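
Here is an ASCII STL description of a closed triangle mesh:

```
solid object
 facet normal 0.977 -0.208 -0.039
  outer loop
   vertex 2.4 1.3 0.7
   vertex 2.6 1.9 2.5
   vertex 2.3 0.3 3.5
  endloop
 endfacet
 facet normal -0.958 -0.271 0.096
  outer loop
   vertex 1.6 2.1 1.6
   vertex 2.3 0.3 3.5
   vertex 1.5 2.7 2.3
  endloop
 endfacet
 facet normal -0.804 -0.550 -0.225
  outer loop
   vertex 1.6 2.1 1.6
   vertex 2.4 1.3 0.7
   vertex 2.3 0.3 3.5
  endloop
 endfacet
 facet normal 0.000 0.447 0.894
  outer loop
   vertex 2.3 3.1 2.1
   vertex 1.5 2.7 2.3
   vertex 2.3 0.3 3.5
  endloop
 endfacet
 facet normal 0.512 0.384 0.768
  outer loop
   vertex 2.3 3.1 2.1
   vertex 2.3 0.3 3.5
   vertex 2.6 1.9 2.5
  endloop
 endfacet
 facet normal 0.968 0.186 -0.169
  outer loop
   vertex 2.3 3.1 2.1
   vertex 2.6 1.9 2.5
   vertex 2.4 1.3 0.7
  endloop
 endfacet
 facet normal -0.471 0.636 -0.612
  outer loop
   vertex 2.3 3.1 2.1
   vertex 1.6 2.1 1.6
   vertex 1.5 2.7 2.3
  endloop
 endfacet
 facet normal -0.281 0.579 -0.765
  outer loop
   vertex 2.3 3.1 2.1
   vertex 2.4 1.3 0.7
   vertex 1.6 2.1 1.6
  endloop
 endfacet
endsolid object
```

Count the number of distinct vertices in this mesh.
6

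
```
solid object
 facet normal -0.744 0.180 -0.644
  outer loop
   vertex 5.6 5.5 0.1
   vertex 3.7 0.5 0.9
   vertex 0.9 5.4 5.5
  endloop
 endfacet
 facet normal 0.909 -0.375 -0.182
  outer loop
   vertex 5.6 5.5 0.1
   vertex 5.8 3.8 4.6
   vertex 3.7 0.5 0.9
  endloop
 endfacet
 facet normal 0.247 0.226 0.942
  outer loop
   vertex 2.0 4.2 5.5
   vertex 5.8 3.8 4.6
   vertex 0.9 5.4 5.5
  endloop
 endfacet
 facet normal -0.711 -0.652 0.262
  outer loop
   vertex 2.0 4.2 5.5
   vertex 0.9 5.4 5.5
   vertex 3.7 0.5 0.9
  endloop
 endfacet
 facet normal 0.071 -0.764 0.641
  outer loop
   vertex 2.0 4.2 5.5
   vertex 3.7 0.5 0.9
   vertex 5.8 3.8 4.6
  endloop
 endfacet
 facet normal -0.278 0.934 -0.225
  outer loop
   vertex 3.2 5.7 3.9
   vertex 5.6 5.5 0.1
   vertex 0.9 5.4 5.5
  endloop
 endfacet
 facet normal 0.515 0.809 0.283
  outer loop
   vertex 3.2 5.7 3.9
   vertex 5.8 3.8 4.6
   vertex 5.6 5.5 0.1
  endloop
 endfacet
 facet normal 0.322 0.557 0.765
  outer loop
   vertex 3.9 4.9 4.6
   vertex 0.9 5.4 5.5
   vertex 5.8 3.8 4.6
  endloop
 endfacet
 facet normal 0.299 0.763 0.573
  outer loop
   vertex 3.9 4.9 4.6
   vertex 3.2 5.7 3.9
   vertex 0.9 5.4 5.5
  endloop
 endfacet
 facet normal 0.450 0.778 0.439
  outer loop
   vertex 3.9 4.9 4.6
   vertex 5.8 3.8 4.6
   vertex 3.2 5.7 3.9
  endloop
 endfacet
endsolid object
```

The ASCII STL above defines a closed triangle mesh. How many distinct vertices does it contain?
7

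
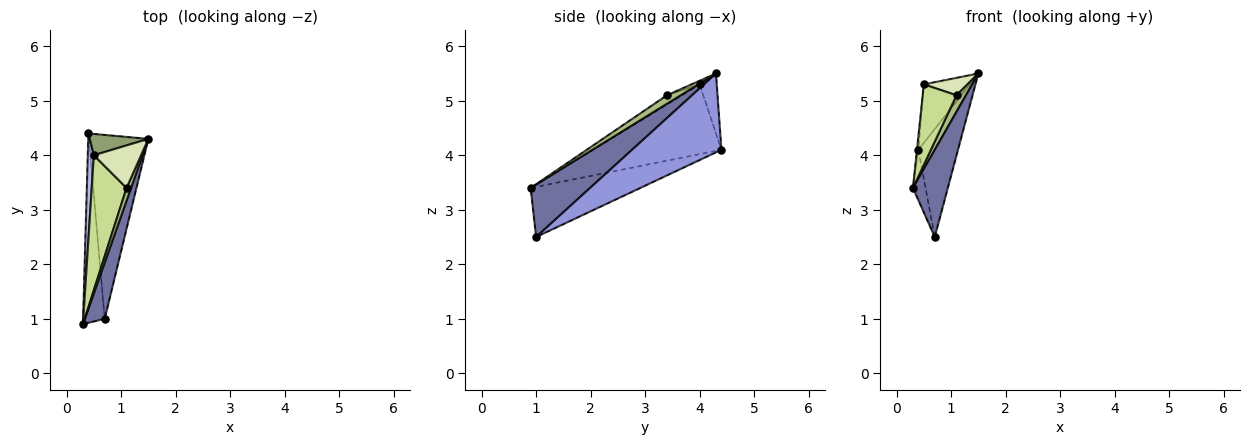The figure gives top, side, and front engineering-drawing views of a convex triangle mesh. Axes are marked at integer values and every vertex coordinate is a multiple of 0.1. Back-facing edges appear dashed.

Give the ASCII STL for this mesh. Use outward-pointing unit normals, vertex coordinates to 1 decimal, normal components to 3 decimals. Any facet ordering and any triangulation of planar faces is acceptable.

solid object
 facet normal 0.820 -0.481 0.311
  outer loop
   vertex 0.7 1.0 2.5
   vertex 1.5 4.3 5.5
   vertex 0.3 0.9 3.4
  endloop
 endfacet
 facet normal -0.913 0.105 -0.394
  outer loop
   vertex 0.7 1.0 2.5
   vertex 0.3 0.9 3.4
   vertex 0.4 4.4 4.1
  endloop
 endfacet
 facet normal 0.753 0.334 -0.568
  outer loop
   vertex 0.7 1.0 2.5
   vertex 0.4 4.4 4.1
   vertex 1.5 4.3 5.5
  endloop
 endfacet
 facet normal -0.996 0.011 0.087
  outer loop
   vertex 0.5 4.0 5.3
   vertex 0.4 4.4 4.1
   vertex 0.3 0.9 3.4
  endloop
 endfacet
 facet normal -0.331 0.887 0.323
  outer loop
   vertex 0.5 4.0 5.3
   vertex 1.5 4.3 5.5
   vertex 0.4 4.4 4.1
  endloop
 endfacet
 facet normal 0.758 -0.515 0.400
  outer loop
   vertex 1.1 3.4 5.1
   vertex 0.3 0.9 3.4
   vertex 1.5 4.3 5.5
  endloop
 endfacet
 facet normal -0.220 -0.499 0.838
  outer loop
   vertex 1.1 3.4 5.1
   vertex 0.5 4.0 5.3
   vertex 0.3 0.9 3.4
  endloop
 endfacet
 facet normal -0.071 -0.379 0.923
  outer loop
   vertex 1.1 3.4 5.1
   vertex 1.5 4.3 5.5
   vertex 0.5 4.0 5.3
  endloop
 endfacet
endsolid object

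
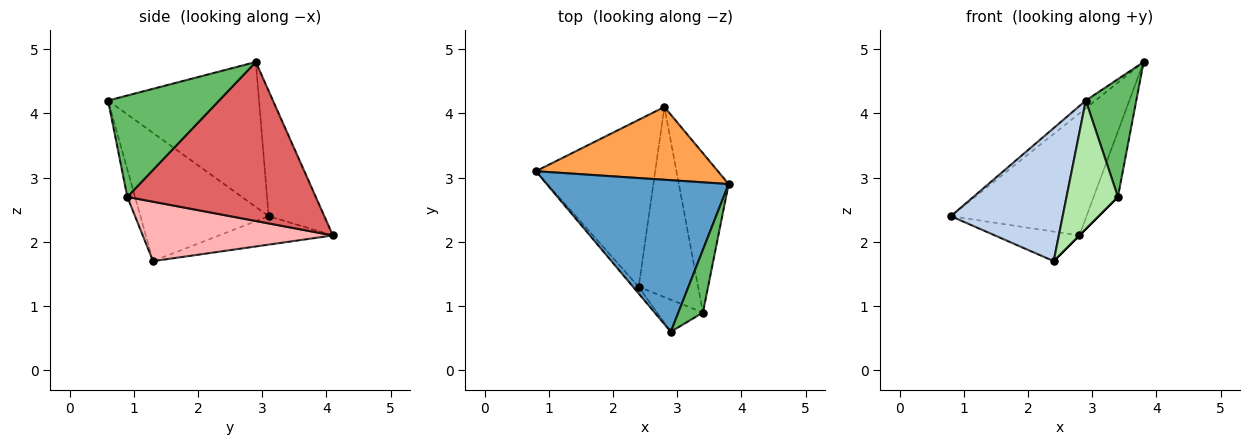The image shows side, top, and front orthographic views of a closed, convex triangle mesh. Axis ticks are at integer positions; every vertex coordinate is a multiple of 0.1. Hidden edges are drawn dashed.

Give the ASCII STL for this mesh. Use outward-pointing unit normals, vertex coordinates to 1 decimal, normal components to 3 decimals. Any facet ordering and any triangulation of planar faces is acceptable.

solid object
 facet normal -0.623 0.040 0.782
  outer loop
   vertex 2.9 0.6 4.2
   vertex 3.8 2.9 4.8
   vertex 0.8 3.1 2.4
  endloop
 endfacet
 facet normal -0.753 -0.657 -0.033
  outer loop
   vertex 2.4 1.3 1.7
   vertex 2.9 0.6 4.2
   vertex 0.8 3.1 2.4
  endloop
 endfacet
 facet normal -0.333 0.810 0.483
  outer loop
   vertex 2.8 4.1 2.1
   vertex 0.8 3.1 2.4
   vertex 3.8 2.9 4.8
  endloop
 endfacet
 facet normal -0.229 0.170 -0.959
  outer loop
   vertex 2.8 4.1 2.1
   vertex 2.4 1.3 1.7
   vertex 0.8 3.1 2.4
  endloop
 endfacet
 facet normal 0.889 -0.404 0.216
  outer loop
   vertex 3.4 0.9 2.7
   vertex 3.8 2.9 4.8
   vertex 2.9 0.6 4.2
  endloop
 endfacet
 facet normal -0.144 -0.960 -0.240
  outer loop
   vertex 3.4 0.9 2.7
   vertex 2.9 0.6 4.2
   vertex 2.4 1.3 1.7
  endloop
 endfacet
 facet normal 0.947 0.122 -0.297
  outer loop
   vertex 3.4 0.9 2.7
   vertex 2.8 4.1 2.1
   vertex 3.8 2.9 4.8
  endloop
 endfacet
 facet normal 0.707 0.000 -0.707
  outer loop
   vertex 3.4 0.9 2.7
   vertex 2.4 1.3 1.7
   vertex 2.8 4.1 2.1
  endloop
 endfacet
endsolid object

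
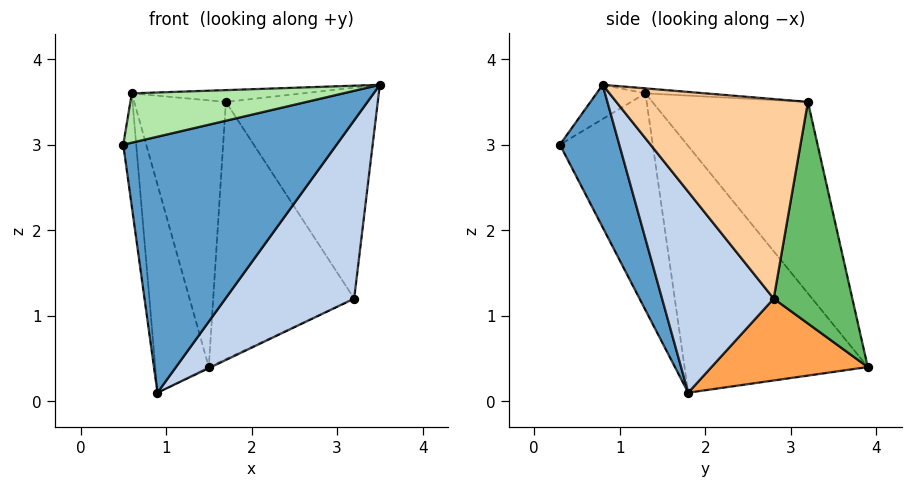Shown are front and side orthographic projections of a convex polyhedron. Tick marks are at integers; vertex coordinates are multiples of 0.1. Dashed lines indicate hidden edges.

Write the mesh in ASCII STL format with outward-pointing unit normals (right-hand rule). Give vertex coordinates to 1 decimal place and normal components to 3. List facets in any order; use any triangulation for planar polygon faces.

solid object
 facet normal 0.244 -0.875 -0.419
  outer loop
   vertex 0.9 1.8 0.1
   vertex 3.5 0.8 3.7
   vertex 0.5 0.3 3.0
  endloop
 endfacet
 facet normal 0.541 -0.624 -0.564
  outer loop
   vertex 3.2 2.8 1.2
   vertex 3.5 0.8 3.7
   vertex 0.9 1.8 0.1
  endloop
 endfacet
 facet normal 0.429 0.006 -0.903
  outer loop
   vertex 3.2 2.8 1.2
   vertex 0.9 1.8 0.1
   vertex 1.5 3.9 0.4
  endloop
 endfacet
 facet normal 0.727 0.576 0.374
  outer loop
   vertex 3.2 2.8 1.2
   vertex 1.7 3.2 3.5
   vertex 3.5 0.8 3.7
  endloop
 endfacet
 facet normal 0.481 0.862 0.164
  outer loop
   vertex 3.2 2.8 1.2
   vertex 1.5 3.9 0.4
   vertex 1.7 3.2 3.5
  endloop
 endfacet
 facet normal -0.116 -0.502 0.857
  outer loop
   vertex 0.6 1.3 3.6
   vertex 0.5 0.3 3.0
   vertex 3.5 0.8 3.7
  endloop
 endfacet
 facet normal -0.023 0.066 0.998
  outer loop
   vertex 0.6 1.3 3.6
   vertex 3.5 0.8 3.7
   vertex 1.7 3.2 3.5
  endloop
 endfacet
 facet normal -0.849 0.501 0.168
  outer loop
   vertex 0.6 1.3 3.6
   vertex 1.7 3.2 3.5
   vertex 1.5 3.9 0.4
  endloop
 endfacet
 facet normal -0.988 0.138 -0.065
  outer loop
   vertex 0.6 1.3 3.6
   vertex 0.9 1.8 0.1
   vertex 0.5 0.3 3.0
  endloop
 endfacet
 facet normal -0.959 0.280 -0.042
  outer loop
   vertex 0.6 1.3 3.6
   vertex 1.5 3.9 0.4
   vertex 0.9 1.8 0.1
  endloop
 endfacet
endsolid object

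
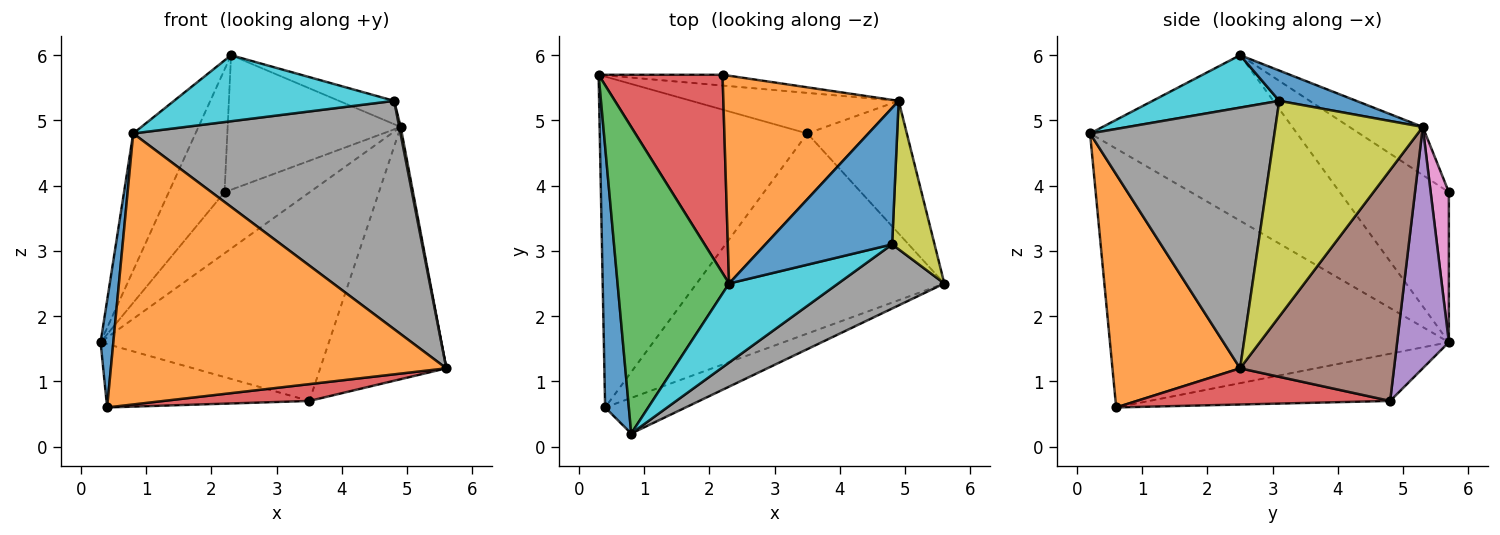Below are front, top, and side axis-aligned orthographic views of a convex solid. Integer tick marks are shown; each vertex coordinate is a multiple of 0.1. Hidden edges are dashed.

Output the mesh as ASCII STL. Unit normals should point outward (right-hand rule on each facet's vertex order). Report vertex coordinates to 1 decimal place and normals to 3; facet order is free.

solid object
 facet normal -0.995 -0.037 0.091
  outer loop
   vertex 0.4 0.6 0.6
   vertex 0.8 0.2 4.8
   vertex 0.3 5.7 1.6
  endloop
 endfacet
 facet normal 0.353 -0.928 -0.122
  outer loop
   vertex 0.4 0.6 0.6
   vertex 5.6 2.5 1.2
   vertex 0.8 0.2 4.8
  endloop
 endfacet
 facet normal -0.218 0.184 -0.959
  outer loop
   vertex 3.5 4.8 0.7
   vertex 0.4 0.6 0.6
   vertex 0.3 5.7 1.6
  endloop
 endfacet
 facet normal 0.144 -0.083 -0.986
  outer loop
   vertex 3.5 4.8 0.7
   vertex 5.6 2.5 1.2
   vertex 0.4 0.6 0.6
  endloop
 endfacet
 facet normal 0.217 0.958 -0.186
  outer loop
   vertex 3.5 4.8 0.7
   vertex 0.3 5.7 1.6
   vertex 4.9 5.3 4.9
  endloop
 endfacet
 facet normal 0.734 0.601 -0.316
  outer loop
   vertex 3.5 4.8 0.7
   vertex 4.9 5.3 4.9
   vertex 5.6 2.5 1.2
  endloop
 endfacet
 facet normal 0.206 0.964 -0.170
  outer loop
   vertex 2.2 5.7 3.9
   vertex 4.9 5.3 4.9
   vertex 0.3 5.7 1.6
  endloop
 endfacet
 facet normal 0.553 -0.802 0.225
  outer loop
   vertex 4.8 3.1 5.3
   vertex 0.8 0.2 4.8
   vertex 5.6 2.5 1.2
  endloop
 endfacet
 facet normal 0.981 -0.010 0.193
  outer loop
   vertex 4.8 3.1 5.3
   vertex 5.6 2.5 1.2
   vertex 4.9 5.3 4.9
  endloop
 endfacet
 facet normal 0.346 -0.601 0.720
  outer loop
   vertex 2.3 2.5 6.0
   vertex 0.8 0.2 4.8
   vertex 4.8 3.1 5.3
  endloop
 endfacet
 facet normal 0.229 0.164 0.959
  outer loop
   vertex 2.3 2.5 6.0
   vertex 4.8 3.1 5.3
   vertex 4.9 5.3 4.9
  endloop
 endfacet
 facet normal -0.224 0.530 0.818
  outer loop
   vertex 2.3 2.5 6.0
   vertex 4.9 5.3 4.9
   vertex 2.2 5.7 3.9
  endloop
 endfacet
 facet normal -0.805 0.242 0.542
  outer loop
   vertex 2.3 2.5 6.0
   vertex 0.3 5.7 1.6
   vertex 0.8 0.2 4.8
  endloop
 endfacet
 facet normal -0.717 0.366 0.593
  outer loop
   vertex 2.3 2.5 6.0
   vertex 2.2 5.7 3.9
   vertex 0.3 5.7 1.6
  endloop
 endfacet
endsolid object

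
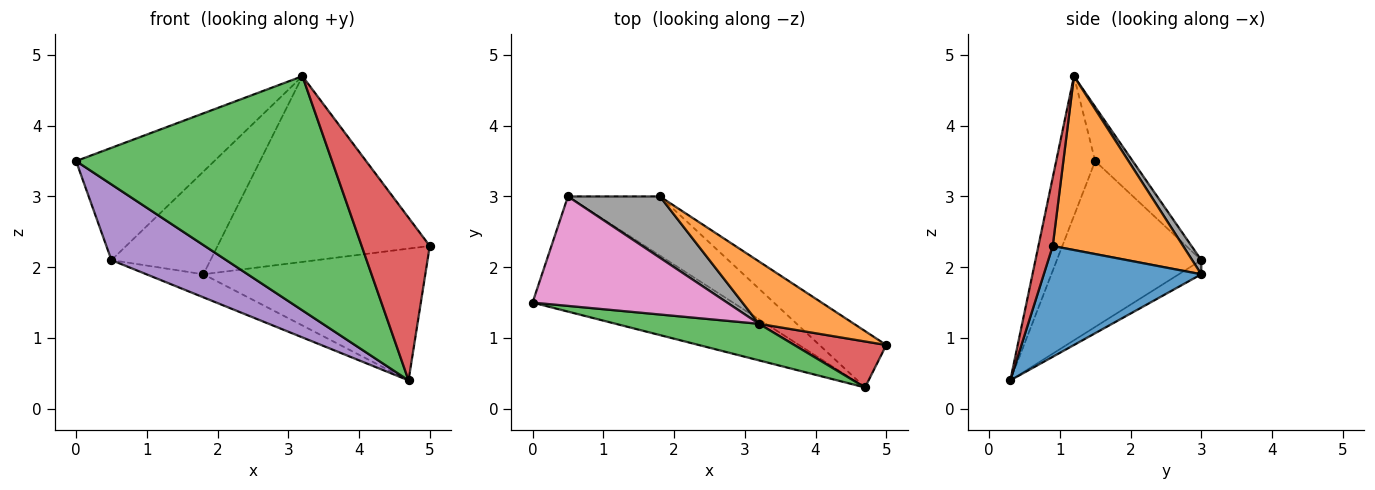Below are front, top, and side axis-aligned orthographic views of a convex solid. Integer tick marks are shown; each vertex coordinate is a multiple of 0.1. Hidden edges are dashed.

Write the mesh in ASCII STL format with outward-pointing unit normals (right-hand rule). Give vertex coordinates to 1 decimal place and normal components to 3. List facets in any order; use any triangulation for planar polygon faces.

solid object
 facet normal 0.546 0.770 -0.329
  outer loop
   vertex 4.7 0.3 0.4
   vertex 1.8 3.0 1.9
   vertex 5.0 0.9 2.3
  endloop
 endfacet
 facet normal 0.503 0.819 0.275
  outer loop
   vertex 3.2 1.2 4.7
   vertex 5.0 0.9 2.3
   vertex 1.8 3.0 1.9
  endloop
 endfacet
 facet normal -0.149 -0.977 0.153
  outer loop
   vertex 3.2 1.2 4.7
   vertex 0.0 1.5 3.5
   vertex 4.7 0.3 0.4
  endloop
 endfacet
 facet normal 0.198 -0.943 0.267
  outer loop
   vertex 3.2 1.2 4.7
   vertex 4.7 0.3 0.4
   vertex 5.0 0.9 2.3
  endloop
 endfacet
 facet normal -0.569 -0.452 -0.687
  outer loop
   vertex 0.5 3.0 2.1
   vertex 4.7 0.3 0.4
   vertex 0.0 1.5 3.5
  endloop
 endfacet
 facet normal -0.142 0.360 -0.922
  outer loop
   vertex 0.5 3.0 2.1
   vertex 1.8 3.0 1.9
   vertex 4.7 0.3 0.4
  endloop
 endfacet
 facet normal -0.191 0.703 0.685
  outer loop
   vertex 0.5 3.0 2.1
   vertex 0.0 1.5 3.5
   vertex 3.2 1.2 4.7
  endloop
 endfacet
 facet normal 0.079 0.856 0.511
  outer loop
   vertex 0.5 3.0 2.1
   vertex 3.2 1.2 4.7
   vertex 1.8 3.0 1.9
  endloop
 endfacet
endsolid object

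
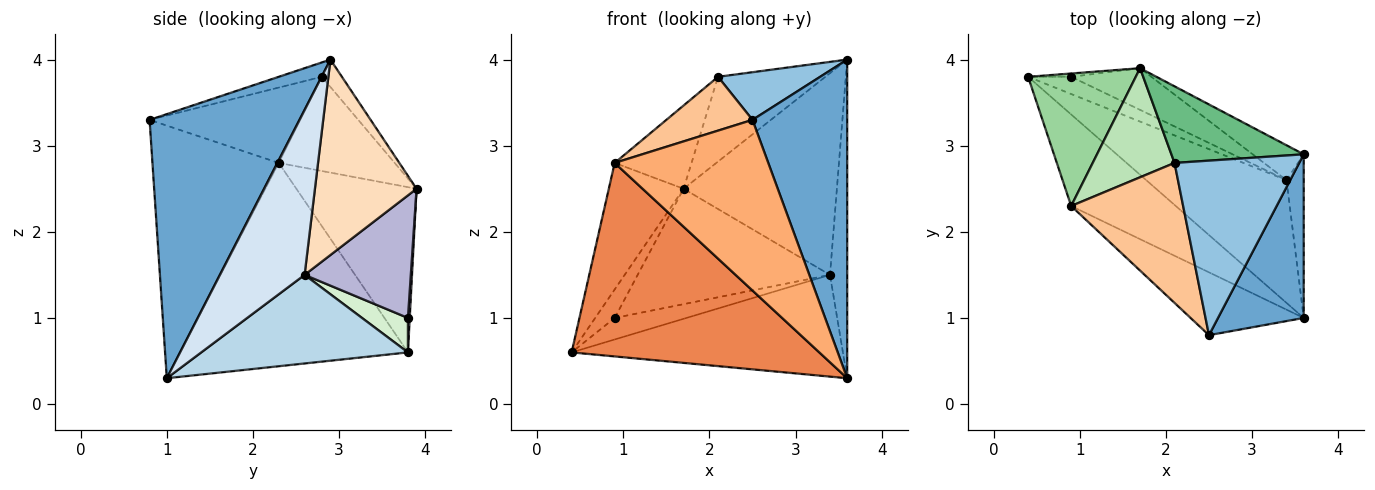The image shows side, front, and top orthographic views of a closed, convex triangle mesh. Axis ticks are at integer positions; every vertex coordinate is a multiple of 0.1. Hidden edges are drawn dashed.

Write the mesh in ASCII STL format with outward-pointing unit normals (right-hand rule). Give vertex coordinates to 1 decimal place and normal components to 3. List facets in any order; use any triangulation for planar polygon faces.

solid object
 facet normal 0.815 -0.515 0.265
  outer loop
   vertex 2.5 0.8 3.3
   vertex 3.6 1.0 0.3
   vertex 3.6 2.9 4.0
  endloop
 endfacet
 facet normal -0.110 -0.262 0.959
  outer loop
   vertex 2.1 2.8 3.8
   vertex 2.5 0.8 3.3
   vertex 3.6 2.9 4.0
  endloop
 endfacet
 facet normal 0.437 0.574 -0.692
  outer loop
   vertex 3.4 2.6 1.5
   vertex 3.6 1.0 0.3
   vertex 0.4 3.8 0.6
  endloop
 endfacet
 facet normal 0.975 0.198 -0.102
  outer loop
   vertex 3.4 2.6 1.5
   vertex 3.6 2.9 4.0
   vertex 3.6 1.0 0.3
  endloop
 endfacet
 facet normal -0.639 -0.695 -0.329
  outer loop
   vertex 0.9 2.3 2.8
   vertex 0.4 3.8 0.6
   vertex 3.6 1.0 0.3
  endloop
 endfacet
 facet normal -0.611 -0.743 -0.274
  outer loop
   vertex 0.9 2.3 2.8
   vertex 3.6 1.0 0.3
   vertex 2.5 0.8 3.3
  endloop
 endfacet
 facet normal -0.532 -0.304 0.790
  outer loop
   vertex 0.9 2.3 2.8
   vertex 2.5 0.8 3.3
   vertex 2.1 2.8 3.8
  endloop
 endfacet
 facet normal 0.547 0.825 -0.143
  outer loop
   vertex 1.7 3.9 2.5
   vertex 3.6 2.9 4.0
   vertex 3.4 2.6 1.5
  endloop
 endfacet
 facet normal -0.138 0.735 0.664
  outer loop
   vertex 1.7 3.9 2.5
   vertex 2.1 2.8 3.8
   vertex 3.6 2.9 4.0
  endloop
 endfacet
 facet normal -0.743 0.462 0.484
  outer loop
   vertex 1.7 3.9 2.5
   vertex 0.4 3.8 0.6
   vertex 0.9 2.3 2.8
  endloop
 endfacet
 facet normal -0.675 0.448 0.586
  outer loop
   vertex 1.7 3.9 2.5
   vertex 0.9 2.3 2.8
   vertex 2.1 2.8 3.8
  endloop
 endfacet
 facet normal 0.447 0.698 -0.559
  outer loop
   vertex 0.9 3.8 1.0
   vertex 3.4 2.6 1.5
   vertex 0.4 3.8 0.6
  endloop
 endfacet
 facet normal 0.092 0.989 -0.115
  outer loop
   vertex 0.9 3.8 1.0
   vertex 0.4 3.8 0.6
   vertex 1.7 3.9 2.5
  endloop
 endfacet
 facet normal 0.461 0.835 -0.301
  outer loop
   vertex 0.9 3.8 1.0
   vertex 1.7 3.9 2.5
   vertex 3.4 2.6 1.5
  endloop
 endfacet
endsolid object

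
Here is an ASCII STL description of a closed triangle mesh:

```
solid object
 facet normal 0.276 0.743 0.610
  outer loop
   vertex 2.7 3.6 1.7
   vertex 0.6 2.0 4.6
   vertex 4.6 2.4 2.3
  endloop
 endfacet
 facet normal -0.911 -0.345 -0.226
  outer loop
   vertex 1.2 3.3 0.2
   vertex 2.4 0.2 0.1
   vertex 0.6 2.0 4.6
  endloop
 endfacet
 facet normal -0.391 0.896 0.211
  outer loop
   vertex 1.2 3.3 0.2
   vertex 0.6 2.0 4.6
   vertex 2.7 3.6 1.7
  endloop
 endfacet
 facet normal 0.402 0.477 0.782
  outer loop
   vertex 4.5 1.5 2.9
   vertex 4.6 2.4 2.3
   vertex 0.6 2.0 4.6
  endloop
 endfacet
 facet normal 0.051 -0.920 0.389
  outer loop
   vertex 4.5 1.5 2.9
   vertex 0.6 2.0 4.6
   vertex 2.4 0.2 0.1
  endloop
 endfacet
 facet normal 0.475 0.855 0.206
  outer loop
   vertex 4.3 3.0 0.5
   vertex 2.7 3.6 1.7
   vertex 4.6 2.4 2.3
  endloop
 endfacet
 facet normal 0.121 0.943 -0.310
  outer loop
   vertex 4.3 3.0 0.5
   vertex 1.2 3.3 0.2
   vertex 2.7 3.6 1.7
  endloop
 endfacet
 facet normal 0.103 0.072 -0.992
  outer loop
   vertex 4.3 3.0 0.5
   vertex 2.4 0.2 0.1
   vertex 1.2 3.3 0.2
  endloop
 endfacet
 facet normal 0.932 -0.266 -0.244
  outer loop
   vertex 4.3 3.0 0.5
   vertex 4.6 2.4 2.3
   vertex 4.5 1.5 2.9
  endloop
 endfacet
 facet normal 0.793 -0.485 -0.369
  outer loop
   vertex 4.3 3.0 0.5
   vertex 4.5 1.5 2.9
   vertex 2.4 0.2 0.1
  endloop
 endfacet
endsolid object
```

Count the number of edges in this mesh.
15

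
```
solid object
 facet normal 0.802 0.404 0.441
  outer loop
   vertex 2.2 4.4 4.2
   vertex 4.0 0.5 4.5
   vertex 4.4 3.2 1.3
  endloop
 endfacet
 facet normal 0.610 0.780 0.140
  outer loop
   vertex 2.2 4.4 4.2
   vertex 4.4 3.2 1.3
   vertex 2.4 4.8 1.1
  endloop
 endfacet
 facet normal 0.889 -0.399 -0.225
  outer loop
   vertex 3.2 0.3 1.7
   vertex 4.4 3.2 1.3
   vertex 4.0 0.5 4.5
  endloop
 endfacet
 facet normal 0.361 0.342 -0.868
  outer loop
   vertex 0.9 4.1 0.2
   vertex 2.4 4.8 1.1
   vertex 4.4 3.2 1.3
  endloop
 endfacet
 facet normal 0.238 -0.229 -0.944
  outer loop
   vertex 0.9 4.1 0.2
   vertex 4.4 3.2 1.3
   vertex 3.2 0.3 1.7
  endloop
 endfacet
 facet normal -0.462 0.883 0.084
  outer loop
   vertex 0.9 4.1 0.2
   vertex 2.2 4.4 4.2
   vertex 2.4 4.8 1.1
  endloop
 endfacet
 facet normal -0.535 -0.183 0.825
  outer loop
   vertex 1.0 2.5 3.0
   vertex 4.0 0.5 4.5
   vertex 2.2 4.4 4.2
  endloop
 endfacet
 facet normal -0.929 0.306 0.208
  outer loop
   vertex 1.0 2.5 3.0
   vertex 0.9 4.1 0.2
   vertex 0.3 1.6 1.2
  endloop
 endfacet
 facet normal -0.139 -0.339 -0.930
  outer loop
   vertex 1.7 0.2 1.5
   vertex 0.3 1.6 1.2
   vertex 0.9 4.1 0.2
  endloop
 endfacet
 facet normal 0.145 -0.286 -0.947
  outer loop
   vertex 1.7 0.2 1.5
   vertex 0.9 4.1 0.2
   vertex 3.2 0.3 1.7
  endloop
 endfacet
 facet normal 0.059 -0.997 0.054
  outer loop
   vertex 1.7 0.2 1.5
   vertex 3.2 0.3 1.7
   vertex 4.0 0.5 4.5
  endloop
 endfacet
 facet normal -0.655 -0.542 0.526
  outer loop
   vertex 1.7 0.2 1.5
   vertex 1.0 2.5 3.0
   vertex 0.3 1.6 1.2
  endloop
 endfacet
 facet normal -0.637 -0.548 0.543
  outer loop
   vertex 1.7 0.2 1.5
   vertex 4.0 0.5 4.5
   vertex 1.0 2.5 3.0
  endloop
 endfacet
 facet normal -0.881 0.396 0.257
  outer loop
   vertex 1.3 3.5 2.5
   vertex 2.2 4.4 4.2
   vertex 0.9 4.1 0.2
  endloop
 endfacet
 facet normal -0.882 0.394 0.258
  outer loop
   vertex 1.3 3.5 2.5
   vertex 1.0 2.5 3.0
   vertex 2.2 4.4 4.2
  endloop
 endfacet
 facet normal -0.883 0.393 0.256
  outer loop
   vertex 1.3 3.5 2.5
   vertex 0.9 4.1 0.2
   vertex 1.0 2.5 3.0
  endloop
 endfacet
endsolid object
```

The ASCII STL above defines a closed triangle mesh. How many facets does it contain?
16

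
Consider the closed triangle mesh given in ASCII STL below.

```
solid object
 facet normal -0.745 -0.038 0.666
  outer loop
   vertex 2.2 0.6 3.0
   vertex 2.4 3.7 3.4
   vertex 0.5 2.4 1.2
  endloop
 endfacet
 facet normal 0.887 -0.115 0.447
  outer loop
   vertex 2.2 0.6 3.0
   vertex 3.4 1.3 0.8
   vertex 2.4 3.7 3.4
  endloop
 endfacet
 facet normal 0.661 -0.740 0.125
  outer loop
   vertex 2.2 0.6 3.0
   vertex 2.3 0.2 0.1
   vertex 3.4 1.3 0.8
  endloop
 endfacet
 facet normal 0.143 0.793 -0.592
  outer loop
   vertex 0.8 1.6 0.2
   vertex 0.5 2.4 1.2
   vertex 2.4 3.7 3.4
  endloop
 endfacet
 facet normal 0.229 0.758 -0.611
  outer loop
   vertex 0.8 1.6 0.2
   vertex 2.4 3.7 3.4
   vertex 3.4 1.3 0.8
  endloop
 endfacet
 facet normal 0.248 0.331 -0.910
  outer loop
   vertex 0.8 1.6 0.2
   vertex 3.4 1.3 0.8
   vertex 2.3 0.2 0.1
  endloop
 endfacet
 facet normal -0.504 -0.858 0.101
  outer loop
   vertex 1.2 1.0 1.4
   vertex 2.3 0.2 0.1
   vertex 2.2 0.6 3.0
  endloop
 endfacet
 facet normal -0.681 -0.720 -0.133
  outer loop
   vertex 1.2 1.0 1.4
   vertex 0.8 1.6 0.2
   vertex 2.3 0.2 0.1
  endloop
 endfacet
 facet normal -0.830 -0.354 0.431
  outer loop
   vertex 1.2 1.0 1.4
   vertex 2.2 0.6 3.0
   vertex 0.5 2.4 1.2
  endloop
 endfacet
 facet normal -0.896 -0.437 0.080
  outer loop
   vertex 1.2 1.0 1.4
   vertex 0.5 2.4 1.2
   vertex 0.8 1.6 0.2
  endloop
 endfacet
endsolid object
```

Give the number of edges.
15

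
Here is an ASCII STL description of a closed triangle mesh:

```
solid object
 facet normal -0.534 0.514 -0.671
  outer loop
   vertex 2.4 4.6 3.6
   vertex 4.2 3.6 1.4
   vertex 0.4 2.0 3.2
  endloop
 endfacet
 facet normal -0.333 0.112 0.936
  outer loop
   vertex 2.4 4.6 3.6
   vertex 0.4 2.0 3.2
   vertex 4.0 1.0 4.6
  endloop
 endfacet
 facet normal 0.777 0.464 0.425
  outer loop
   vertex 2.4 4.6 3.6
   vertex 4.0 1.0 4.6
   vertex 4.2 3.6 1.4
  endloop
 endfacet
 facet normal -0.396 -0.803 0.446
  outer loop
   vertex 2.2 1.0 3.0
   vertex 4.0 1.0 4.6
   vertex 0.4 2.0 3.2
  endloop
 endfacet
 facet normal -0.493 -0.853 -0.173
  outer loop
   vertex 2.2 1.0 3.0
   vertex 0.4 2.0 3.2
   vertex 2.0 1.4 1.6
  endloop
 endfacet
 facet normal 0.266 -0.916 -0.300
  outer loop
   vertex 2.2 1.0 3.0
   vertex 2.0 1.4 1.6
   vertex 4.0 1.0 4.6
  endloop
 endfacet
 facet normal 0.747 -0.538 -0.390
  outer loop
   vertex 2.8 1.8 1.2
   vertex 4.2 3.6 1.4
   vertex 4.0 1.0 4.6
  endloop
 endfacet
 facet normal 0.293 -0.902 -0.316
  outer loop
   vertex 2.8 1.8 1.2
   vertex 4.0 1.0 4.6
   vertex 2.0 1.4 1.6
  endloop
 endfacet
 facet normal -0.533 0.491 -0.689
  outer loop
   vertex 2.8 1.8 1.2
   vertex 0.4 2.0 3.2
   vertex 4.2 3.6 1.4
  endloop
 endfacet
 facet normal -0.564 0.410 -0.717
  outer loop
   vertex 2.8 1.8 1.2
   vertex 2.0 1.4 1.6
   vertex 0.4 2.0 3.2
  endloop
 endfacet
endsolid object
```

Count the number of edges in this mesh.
15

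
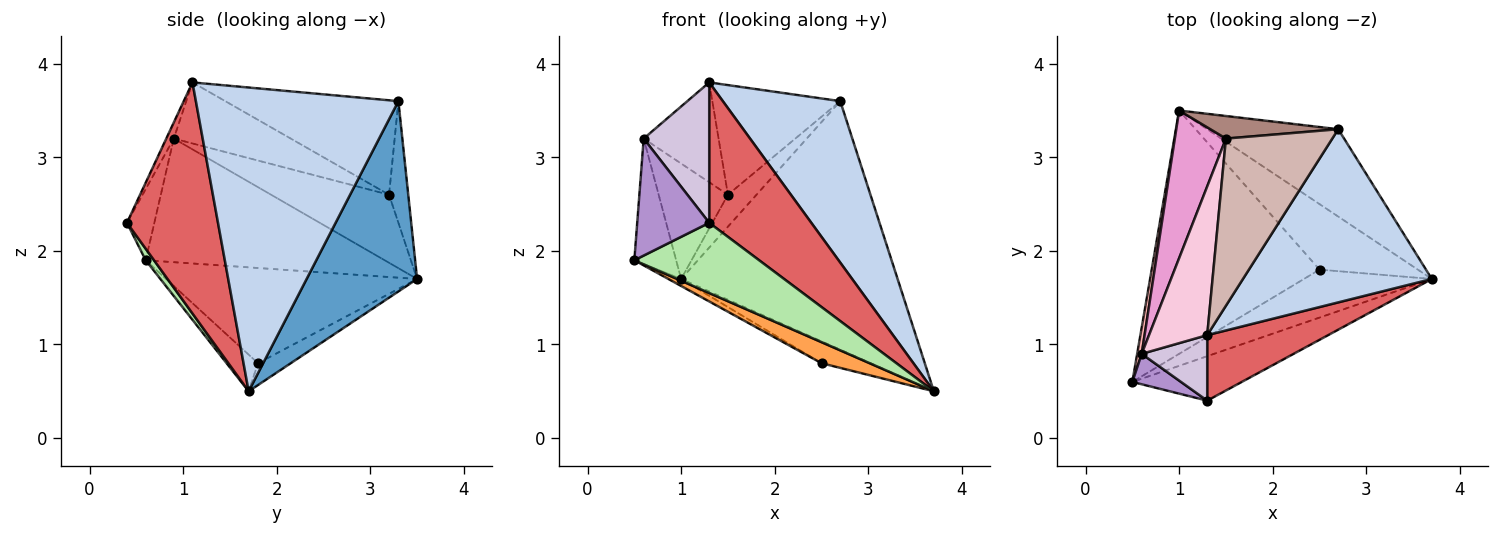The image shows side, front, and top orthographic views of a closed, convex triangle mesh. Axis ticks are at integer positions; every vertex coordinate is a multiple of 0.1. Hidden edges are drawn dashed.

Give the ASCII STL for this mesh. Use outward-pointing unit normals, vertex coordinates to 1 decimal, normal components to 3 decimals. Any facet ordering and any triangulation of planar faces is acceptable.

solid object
 facet normal 0.434 0.850 -0.299
  outer loop
   vertex 2.7 3.3 3.6
   vertex 3.7 1.7 0.5
   vertex 1.0 3.5 1.7
  endloop
 endfacet
 facet normal 0.762 -0.442 0.474
  outer loop
   vertex 2.7 3.3 3.6
   vertex 1.3 1.1 3.8
   vertex 3.7 1.7 0.5
  endloop
 endfacet
 facet normal -0.254 -0.389 -0.886
  outer loop
   vertex 2.5 1.8 0.8
   vertex 3.7 1.7 0.5
   vertex 0.5 0.6 1.9
  endloop
 endfacet
 facet normal -0.493 0.025 -0.870
  outer loop
   vertex 2.5 1.8 0.8
   vertex 0.5 0.6 1.9
   vertex 1.0 3.5 1.7
  endloop
 endfacet
 facet normal -0.206 0.309 -0.928
  outer loop
   vertex 2.5 1.8 0.8
   vertex 1.0 3.5 1.7
   vertex 3.7 1.7 0.5
  endloop
 endfacet
 facet normal 0.056 -0.843 -0.534
  outer loop
   vertex 1.3 0.4 2.3
   vertex 0.5 0.6 1.9
   vertex 3.7 1.7 0.5
  endloop
 endfacet
 facet normal 0.628 -0.705 0.329
  outer loop
   vertex 1.3 0.4 2.3
   vertex 3.7 1.7 0.5
   vertex 1.3 1.1 3.8
  endloop
 endfacet
 facet normal -0.984 0.172 0.036
  outer loop
   vertex 0.6 0.9 3.2
   vertex 1.0 3.5 1.7
   vertex 0.5 0.6 1.9
  endloop
 endfacet
 facet normal -0.345 -0.908 0.236
  outer loop
   vertex 0.6 0.9 3.2
   vertex 0.5 0.6 1.9
   vertex 1.3 0.4 2.3
  endloop
 endfacet
 facet normal -0.103 -0.901 0.421
  outer loop
   vertex 0.6 0.9 3.2
   vertex 1.3 0.4 2.3
   vertex 1.3 1.1 3.8
  endloop
 endfacet
 facet normal -0.481 0.716 0.506
  outer loop
   vertex 1.5 3.2 2.6
   vertex 2.7 3.3 3.6
   vertex 1.0 3.5 1.7
  endloop
 endfacet
 facet normal -0.596 0.440 0.671
  outer loop
   vertex 1.5 3.2 2.6
   vertex 1.3 1.1 3.8
   vertex 2.7 3.3 3.6
  endloop
 endfacet
 facet normal -0.724 0.425 0.544
  outer loop
   vertex 1.5 3.2 2.6
   vertex 1.0 3.5 1.7
   vertex 0.6 0.9 3.2
  endloop
 endfacet
 facet normal -0.657 0.420 0.626
  outer loop
   vertex 1.5 3.2 2.6
   vertex 0.6 0.9 3.2
   vertex 1.3 1.1 3.8
  endloop
 endfacet
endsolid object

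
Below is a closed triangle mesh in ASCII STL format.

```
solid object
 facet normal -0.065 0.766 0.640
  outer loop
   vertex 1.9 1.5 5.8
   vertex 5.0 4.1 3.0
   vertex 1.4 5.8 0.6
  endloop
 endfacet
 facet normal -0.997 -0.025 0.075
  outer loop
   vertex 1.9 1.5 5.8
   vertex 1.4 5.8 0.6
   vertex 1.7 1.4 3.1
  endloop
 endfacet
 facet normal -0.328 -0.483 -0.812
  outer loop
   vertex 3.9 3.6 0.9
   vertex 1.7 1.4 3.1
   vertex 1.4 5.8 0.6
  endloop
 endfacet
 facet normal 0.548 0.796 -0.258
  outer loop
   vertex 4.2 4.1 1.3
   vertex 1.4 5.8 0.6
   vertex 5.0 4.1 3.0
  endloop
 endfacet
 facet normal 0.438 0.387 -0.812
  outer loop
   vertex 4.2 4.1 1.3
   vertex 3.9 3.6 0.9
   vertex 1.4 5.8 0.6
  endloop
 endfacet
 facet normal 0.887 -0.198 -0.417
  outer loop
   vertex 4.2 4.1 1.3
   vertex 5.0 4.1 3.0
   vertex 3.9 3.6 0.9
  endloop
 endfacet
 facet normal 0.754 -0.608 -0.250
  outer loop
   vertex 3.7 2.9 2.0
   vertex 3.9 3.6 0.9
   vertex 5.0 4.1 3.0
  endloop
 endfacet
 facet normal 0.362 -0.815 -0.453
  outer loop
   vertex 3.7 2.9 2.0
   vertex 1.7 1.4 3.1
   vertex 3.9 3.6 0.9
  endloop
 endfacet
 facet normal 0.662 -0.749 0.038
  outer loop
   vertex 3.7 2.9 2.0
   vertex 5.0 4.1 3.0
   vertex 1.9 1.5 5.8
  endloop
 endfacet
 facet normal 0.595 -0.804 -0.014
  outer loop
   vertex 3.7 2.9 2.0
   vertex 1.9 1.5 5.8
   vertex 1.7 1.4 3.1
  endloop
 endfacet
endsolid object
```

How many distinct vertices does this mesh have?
7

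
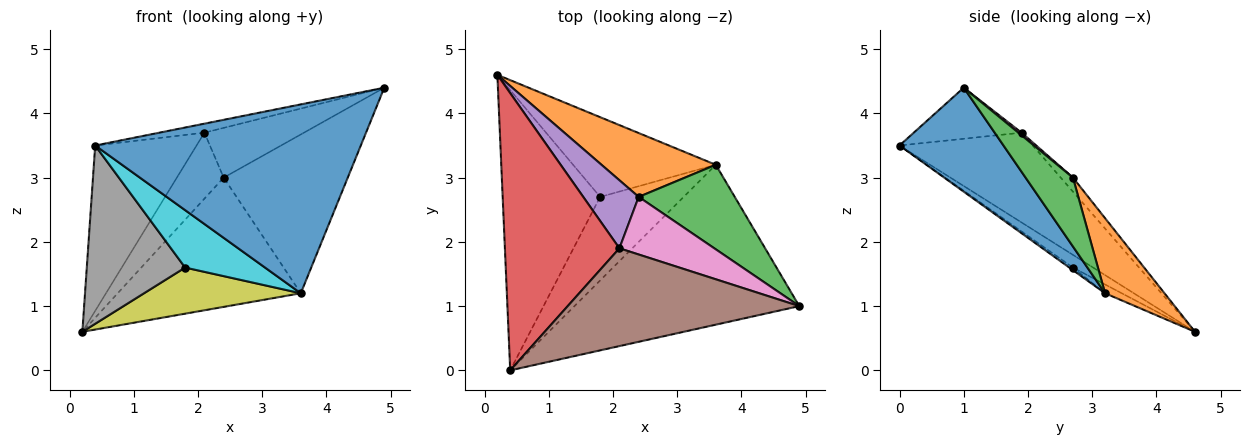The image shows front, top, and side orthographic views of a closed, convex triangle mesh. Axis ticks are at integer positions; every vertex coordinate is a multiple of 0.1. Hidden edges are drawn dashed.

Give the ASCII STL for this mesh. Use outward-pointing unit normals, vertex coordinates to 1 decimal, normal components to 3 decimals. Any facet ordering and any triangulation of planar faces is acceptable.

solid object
 facet normal 0.286 -0.731 -0.619
  outer loop
   vertex 3.6 3.2 1.2
   vertex 4.9 1.0 4.4
   vertex 0.4 0.0 3.5
  endloop
 endfacet
 facet normal 0.279 0.861 0.425
  outer loop
   vertex 3.6 3.2 1.2
   vertex 0.2 4.6 0.6
   vertex 2.4 2.7 3.0
  endloop
 endfacet
 facet normal 0.319 0.836 0.445
  outer loop
   vertex 3.6 3.2 1.2
   vertex 2.4 2.7 3.0
   vertex 4.9 1.0 4.4
  endloop
 endfacet
 facet normal -0.559 0.425 0.712
  outer loop
   vertex 2.1 1.9 3.7
   vertex 0.2 4.6 0.6
   vertex 0.4 0.0 3.5
  endloop
 endfacet
 facet normal -0.179 0.685 0.706
  outer loop
   vertex 2.1 1.9 3.7
   vertex 2.4 2.7 3.0
   vertex 0.2 4.6 0.6
  endloop
 endfacet
 facet normal -0.214 0.089 0.973
  outer loop
   vertex 2.1 1.9 3.7
   vertex 0.4 0.0 3.5
   vertex 4.9 1.0 4.4
  endloop
 endfacet
 facet normal 0.021 0.654 0.756
  outer loop
   vertex 2.1 1.9 3.7
   vertex 4.9 1.0 4.4
   vertex 2.4 2.7 3.0
  endloop
 endfacet
 facet normal -0.109 -0.534 -0.839
  outer loop
   vertex 1.8 2.7 1.6
   vertex 0.4 0.0 3.5
   vertex 0.2 4.6 0.6
  endloop
 endfacet
 facet normal -0.053 -0.500 -0.864
  outer loop
   vertex 1.8 2.7 1.6
   vertex 0.2 4.6 0.6
   vertex 3.6 3.2 1.2
  endloop
 endfacet
 facet normal -0.026 -0.566 -0.824
  outer loop
   vertex 1.8 2.7 1.6
   vertex 3.6 3.2 1.2
   vertex 0.4 0.0 3.5
  endloop
 endfacet
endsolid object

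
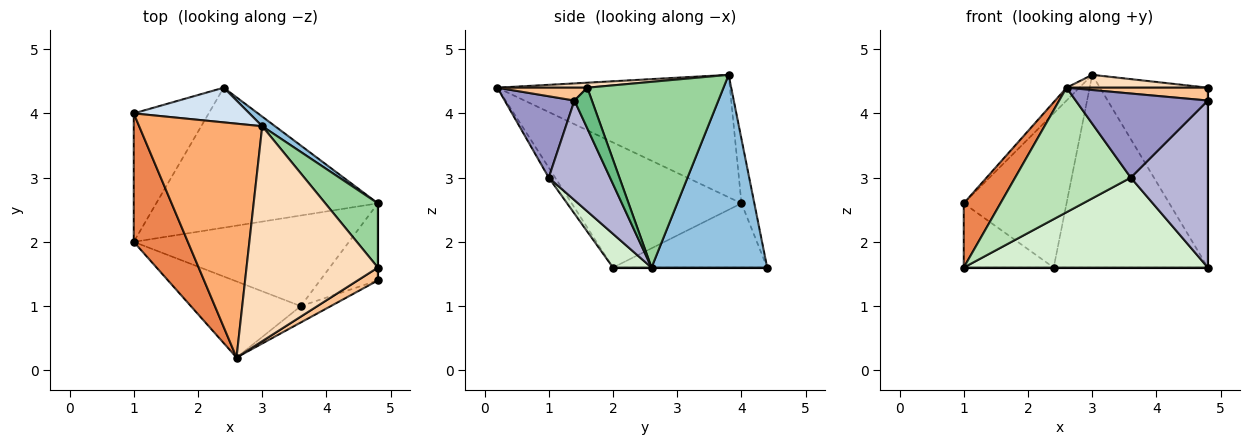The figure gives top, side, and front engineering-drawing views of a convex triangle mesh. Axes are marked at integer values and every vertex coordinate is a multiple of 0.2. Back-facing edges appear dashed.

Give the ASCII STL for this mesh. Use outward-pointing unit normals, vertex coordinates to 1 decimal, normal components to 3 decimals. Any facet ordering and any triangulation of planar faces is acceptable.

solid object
 facet normal 0.000 0.000 -1.000
  outer loop
   vertex 4.8 2.6 1.6
   vertex 1.0 2.0 1.6
   vertex 2.4 4.4 1.6
  endloop
 endfacet
 facet normal 0.600 0.799 0.040
  outer loop
   vertex 4.8 2.6 1.6
   vertex 2.4 4.4 1.6
   vertex 3.0 3.8 4.6
  endloop
 endfacet
 facet normal -0.608 0.355 -0.710
  outer loop
   vertex 1.0 4.0 2.6
   vertex 2.4 4.4 1.6
   vertex 1.0 2.0 1.6
  endloop
 endfacet
 facet normal -0.121 0.968 0.218
  outer loop
   vertex 1.0 4.0 2.6
   vertex 3.0 3.8 4.6
   vertex 2.4 4.4 1.6
  endloop
 endfacet
 facet normal -0.900 -0.195 0.389
  outer loop
   vertex 1.0 4.0 2.6
   vertex 1.0 2.0 1.6
   vertex 2.6 0.2 4.4
  endloop
 endfacet
 facet normal -0.705 0.039 0.709
  outer loop
   vertex 1.0 4.0 2.6
   vertex 2.6 0.2 4.4
   vertex 3.0 3.8 4.6
  endloop
 endfacet
 facet normal 0.410 -0.645 0.645
  outer loop
   vertex 4.8 1.6 4.4
   vertex 2.6 0.2 4.4
   vertex 4.8 1.4 4.2
  endloop
 endfacet
 facet normal 0.038 -0.060 0.997
  outer loop
   vertex 4.8 1.6 4.4
   vertex 3.0 3.8 4.6
   vertex 2.6 0.2 4.4
  endloop
 endfacet
 facet normal 1.000 0.000 0.000
  outer loop
   vertex 4.8 1.6 4.4
   vertex 4.8 1.4 4.2
   vertex 4.8 2.6 1.6
  endloop
 endfacet
 facet normal 0.765 0.606 0.217
  outer loop
   vertex 4.8 1.6 4.4
   vertex 4.8 2.6 1.6
   vertex 3.0 3.8 4.6
  endloop
 endfacet
 facet normal -0.047 -0.852 -0.521
  outer loop
   vertex 3.6 1.0 3.0
   vertex 2.6 0.2 4.4
   vertex 1.0 2.0 1.6
  endloop
 endfacet
 facet normal 0.111 -0.700 -0.705
  outer loop
   vertex 3.6 1.0 3.0
   vertex 1.0 2.0 1.6
   vertex 4.8 2.6 1.6
  endloop
 endfacet
 facet normal 0.460 -0.872 -0.169
  outer loop
   vertex 3.6 1.0 3.0
   vertex 4.8 1.4 4.2
   vertex 2.6 0.2 4.4
  endloop
 endfacet
 facet normal 0.585 -0.736 -0.340
  outer loop
   vertex 3.6 1.0 3.0
   vertex 4.8 2.6 1.6
   vertex 4.8 1.4 4.2
  endloop
 endfacet
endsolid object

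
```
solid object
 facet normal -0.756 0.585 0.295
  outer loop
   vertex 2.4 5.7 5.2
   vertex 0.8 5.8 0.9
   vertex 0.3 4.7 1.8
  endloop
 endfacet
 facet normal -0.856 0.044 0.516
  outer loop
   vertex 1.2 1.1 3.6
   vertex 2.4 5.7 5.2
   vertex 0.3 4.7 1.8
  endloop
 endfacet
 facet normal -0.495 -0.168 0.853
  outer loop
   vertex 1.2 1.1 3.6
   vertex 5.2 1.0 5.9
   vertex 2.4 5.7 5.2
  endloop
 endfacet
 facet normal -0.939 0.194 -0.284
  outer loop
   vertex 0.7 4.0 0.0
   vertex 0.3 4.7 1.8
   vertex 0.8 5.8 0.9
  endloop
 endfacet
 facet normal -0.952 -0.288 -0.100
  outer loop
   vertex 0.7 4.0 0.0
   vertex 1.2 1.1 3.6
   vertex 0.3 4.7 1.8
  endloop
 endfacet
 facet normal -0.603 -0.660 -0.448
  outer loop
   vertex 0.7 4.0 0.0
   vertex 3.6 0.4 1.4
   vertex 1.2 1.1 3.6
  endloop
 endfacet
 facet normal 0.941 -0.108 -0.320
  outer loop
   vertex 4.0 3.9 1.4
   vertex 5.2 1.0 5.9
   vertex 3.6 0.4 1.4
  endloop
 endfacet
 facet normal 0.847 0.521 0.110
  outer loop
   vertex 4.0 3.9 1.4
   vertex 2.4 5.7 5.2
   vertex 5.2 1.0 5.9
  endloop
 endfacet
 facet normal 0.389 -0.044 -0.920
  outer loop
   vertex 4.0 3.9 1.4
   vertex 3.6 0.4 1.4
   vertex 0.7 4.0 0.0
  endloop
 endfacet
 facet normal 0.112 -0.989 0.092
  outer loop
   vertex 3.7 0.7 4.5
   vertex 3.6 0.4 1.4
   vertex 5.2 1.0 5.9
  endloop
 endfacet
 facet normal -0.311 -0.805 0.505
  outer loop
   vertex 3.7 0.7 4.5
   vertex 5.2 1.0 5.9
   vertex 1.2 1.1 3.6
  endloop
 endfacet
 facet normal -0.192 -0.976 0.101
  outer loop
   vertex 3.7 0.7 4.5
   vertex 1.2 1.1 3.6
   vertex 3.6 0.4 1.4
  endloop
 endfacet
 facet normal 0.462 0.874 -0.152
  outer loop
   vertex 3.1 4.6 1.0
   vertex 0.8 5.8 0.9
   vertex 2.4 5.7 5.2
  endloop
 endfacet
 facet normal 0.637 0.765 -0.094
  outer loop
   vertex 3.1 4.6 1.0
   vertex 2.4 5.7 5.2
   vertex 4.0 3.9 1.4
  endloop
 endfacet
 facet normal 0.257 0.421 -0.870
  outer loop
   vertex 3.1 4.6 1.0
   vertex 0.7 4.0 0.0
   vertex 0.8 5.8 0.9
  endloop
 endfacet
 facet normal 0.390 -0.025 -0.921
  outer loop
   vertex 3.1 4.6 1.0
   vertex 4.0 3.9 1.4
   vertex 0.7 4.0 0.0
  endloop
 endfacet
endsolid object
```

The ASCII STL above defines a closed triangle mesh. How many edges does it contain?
24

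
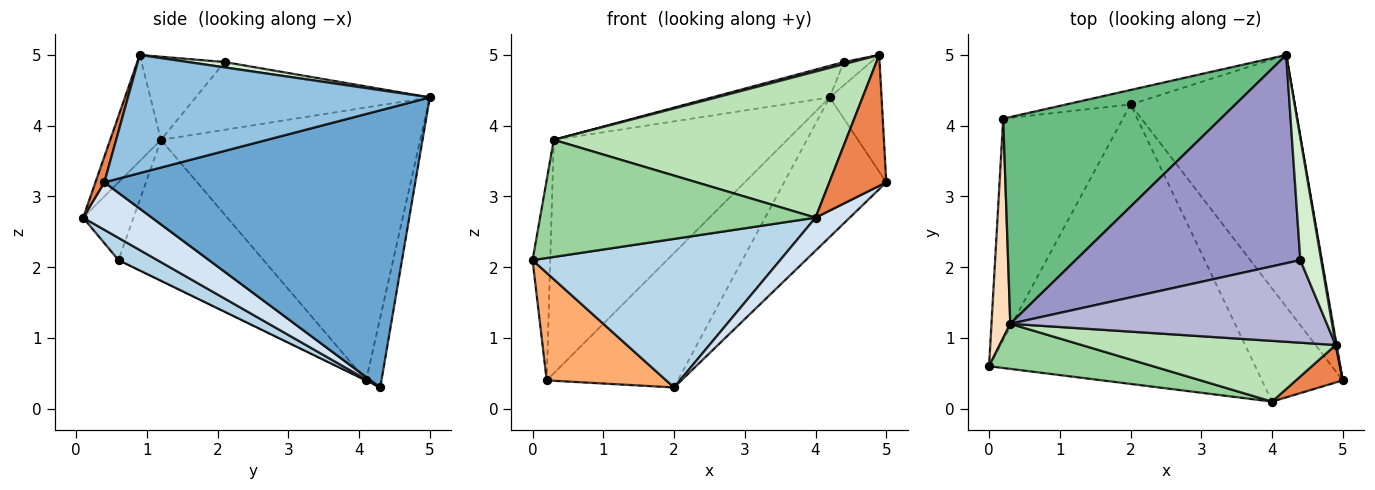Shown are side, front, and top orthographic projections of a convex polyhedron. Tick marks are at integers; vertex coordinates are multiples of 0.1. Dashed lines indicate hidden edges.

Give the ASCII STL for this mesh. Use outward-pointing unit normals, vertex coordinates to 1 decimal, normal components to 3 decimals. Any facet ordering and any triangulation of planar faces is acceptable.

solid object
 facet normal 0.828 0.272 -0.491
  outer loop
   vertex 2.0 4.3 0.3
   vertex 4.2 5.0 4.4
   vertex 5.0 0.4 3.2
  endloop
 endfacet
 facet normal 0.986 0.169 0.008
  outer loop
   vertex 4.9 0.9 5.0
   vertex 5.0 0.4 3.2
   vertex 4.2 5.0 4.4
  endloop
 endfacet
 facet normal 0.074 -0.468 -0.881
  outer loop
   vertex 4.0 0.1 2.7
   vertex 0.0 0.6 2.1
   vertex 2.0 4.3 0.3
  endloop
 endfacet
 facet normal 0.491 -0.244 -0.836
  outer loop
   vertex 4.0 0.1 2.7
   vertex 2.0 4.3 0.3
   vertex 5.0 0.4 3.2
  endloop
 endfacet
 facet normal 0.149 -0.951 0.272
  outer loop
   vertex 4.0 0.1 2.7
   vertex 5.0 0.4 3.2
   vertex 4.9 0.9 5.0
  endloop
 endfacet
 facet normal -0.001 -0.437 -0.900
  outer loop
   vertex 0.2 4.1 0.4
   vertex 2.0 4.3 0.3
   vertex 0.0 0.6 2.1
  endloop
 endfacet
 facet normal -0.116 0.988 -0.107
  outer loop
   vertex 0.2 4.1 0.4
   vertex 4.2 5.0 4.4
   vertex 2.0 4.3 0.3
  endloop
 endfacet
 facet normal -0.984 0.120 0.131
  outer loop
   vertex 0.3 1.2 3.8
   vertex 0.2 4.1 0.4
   vertex 0.0 0.6 2.1
  endloop
 endfacet
 facet normal -0.639 0.576 0.510
  outer loop
   vertex 0.3 1.2 3.8
   vertex 4.2 5.0 4.4
   vertex 0.2 4.1 0.4
  endloop
 endfacet
 facet normal -0.168 -0.920 0.354
  outer loop
   vertex 0.3 1.2 3.8
   vertex 0.0 0.6 2.1
   vertex 4.0 0.1 2.7
  endloop
 endfacet
 facet normal -0.158 -0.912 0.379
  outer loop
   vertex 0.3 1.2 3.8
   vertex 4.0 0.1 2.7
   vertex 4.9 0.9 5.0
  endloop
 endfacet
 facet normal 0.244 0.181 0.953
  outer loop
   vertex 4.4 2.1 4.9
   vertex 4.9 0.9 5.0
   vertex 4.2 5.0 4.4
  endloop
 endfacet
 facet normal -0.286 0.144 0.947
  outer loop
   vertex 4.4 2.1 4.9
   vertex 4.2 5.0 4.4
   vertex 0.3 1.2 3.8
  endloop
 endfacet
 facet normal -0.254 -0.025 0.967
  outer loop
   vertex 4.4 2.1 4.9
   vertex 0.3 1.2 3.8
   vertex 4.9 0.9 5.0
  endloop
 endfacet
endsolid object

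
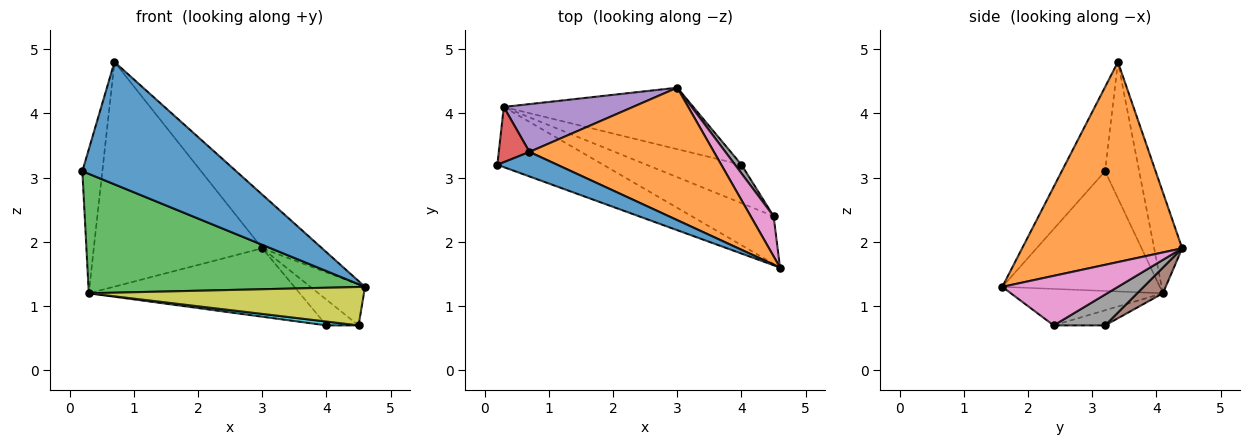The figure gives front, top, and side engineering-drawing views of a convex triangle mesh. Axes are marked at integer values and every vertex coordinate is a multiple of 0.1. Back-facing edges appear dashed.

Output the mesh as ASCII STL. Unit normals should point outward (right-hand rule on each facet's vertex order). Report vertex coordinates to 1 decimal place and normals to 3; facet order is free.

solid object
 facet normal -0.266 -0.945 0.189
  outer loop
   vertex 0.7 3.4 4.8
   vertex 0.2 3.2 3.1
   vertex 4.6 1.6 1.3
  endloop
 endfacet
 facet normal 0.709 0.265 0.654
  outer loop
   vertex 0.7 3.4 4.8
   vertex 4.6 1.6 1.3
   vertex 3.0 4.4 1.9
  endloop
 endfacet
 facet normal -0.453 -0.796 -0.401
  outer loop
   vertex 0.3 4.1 1.2
   vertex 4.6 1.6 1.3
   vertex 0.2 3.2 3.1
  endloop
 endfacet
 facet normal -0.847 0.497 0.191
  outer loop
   vertex 0.3 4.1 1.2
   vertex 0.2 3.2 3.1
   vertex 0.7 3.4 4.8
  endloop
 endfacet
 facet normal -0.161 0.965 0.206
  outer loop
   vertex 0.3 4.1 1.2
   vertex 0.7 3.4 4.8
   vertex 3.0 4.4 1.9
  endloop
 endfacet
 facet normal 0.090 0.741 -0.666
  outer loop
   vertex 4.0 3.2 0.7
   vertex 0.3 4.1 1.2
   vertex 3.0 4.4 1.9
  endloop
 endfacet
 facet normal 0.834 0.394 0.386
  outer loop
   vertex 4.5 2.4 0.7
   vertex 3.0 4.4 1.9
   vertex 4.6 1.6 1.3
  endloop
 endfacet
 facet normal 0.835 0.522 0.174
  outer loop
   vertex 4.5 2.4 0.7
   vertex 4.0 3.2 0.7
   vertex 3.0 4.4 1.9
  endloop
 endfacet
 facet normal -0.328 -0.593 -0.736
  outer loop
   vertex 4.5 2.4 0.7
   vertex 4.6 1.6 1.3
   vertex 0.3 4.1 1.2
  endloop
 endfacet
 facet normal -0.157 -0.098 -0.983
  outer loop
   vertex 4.5 2.4 0.7
   vertex 0.3 4.1 1.2
   vertex 4.0 3.2 0.7
  endloop
 endfacet
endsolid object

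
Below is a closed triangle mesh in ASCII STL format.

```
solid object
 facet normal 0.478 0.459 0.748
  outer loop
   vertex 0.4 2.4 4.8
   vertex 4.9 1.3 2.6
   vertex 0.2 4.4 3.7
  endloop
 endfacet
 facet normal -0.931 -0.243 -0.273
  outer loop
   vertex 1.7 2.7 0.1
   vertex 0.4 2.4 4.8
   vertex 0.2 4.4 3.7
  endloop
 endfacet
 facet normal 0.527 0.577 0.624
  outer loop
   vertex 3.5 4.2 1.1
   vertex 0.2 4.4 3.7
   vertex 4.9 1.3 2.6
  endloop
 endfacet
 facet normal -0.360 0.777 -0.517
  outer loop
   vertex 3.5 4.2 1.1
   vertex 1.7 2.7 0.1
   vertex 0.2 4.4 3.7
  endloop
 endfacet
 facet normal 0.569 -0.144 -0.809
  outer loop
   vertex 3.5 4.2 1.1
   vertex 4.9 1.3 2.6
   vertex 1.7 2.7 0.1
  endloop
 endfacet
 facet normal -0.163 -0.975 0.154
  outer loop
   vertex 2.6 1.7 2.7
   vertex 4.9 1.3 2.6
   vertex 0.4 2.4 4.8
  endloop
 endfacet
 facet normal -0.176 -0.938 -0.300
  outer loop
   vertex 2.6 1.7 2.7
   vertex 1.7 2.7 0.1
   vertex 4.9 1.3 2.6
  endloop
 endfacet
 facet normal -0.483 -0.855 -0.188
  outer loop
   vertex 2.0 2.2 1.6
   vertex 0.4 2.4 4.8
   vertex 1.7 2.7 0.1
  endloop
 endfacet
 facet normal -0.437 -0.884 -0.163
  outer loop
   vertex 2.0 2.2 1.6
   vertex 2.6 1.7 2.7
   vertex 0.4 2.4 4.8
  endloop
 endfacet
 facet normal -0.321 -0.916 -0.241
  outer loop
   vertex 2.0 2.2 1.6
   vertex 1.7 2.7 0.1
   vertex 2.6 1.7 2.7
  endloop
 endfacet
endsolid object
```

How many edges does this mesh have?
15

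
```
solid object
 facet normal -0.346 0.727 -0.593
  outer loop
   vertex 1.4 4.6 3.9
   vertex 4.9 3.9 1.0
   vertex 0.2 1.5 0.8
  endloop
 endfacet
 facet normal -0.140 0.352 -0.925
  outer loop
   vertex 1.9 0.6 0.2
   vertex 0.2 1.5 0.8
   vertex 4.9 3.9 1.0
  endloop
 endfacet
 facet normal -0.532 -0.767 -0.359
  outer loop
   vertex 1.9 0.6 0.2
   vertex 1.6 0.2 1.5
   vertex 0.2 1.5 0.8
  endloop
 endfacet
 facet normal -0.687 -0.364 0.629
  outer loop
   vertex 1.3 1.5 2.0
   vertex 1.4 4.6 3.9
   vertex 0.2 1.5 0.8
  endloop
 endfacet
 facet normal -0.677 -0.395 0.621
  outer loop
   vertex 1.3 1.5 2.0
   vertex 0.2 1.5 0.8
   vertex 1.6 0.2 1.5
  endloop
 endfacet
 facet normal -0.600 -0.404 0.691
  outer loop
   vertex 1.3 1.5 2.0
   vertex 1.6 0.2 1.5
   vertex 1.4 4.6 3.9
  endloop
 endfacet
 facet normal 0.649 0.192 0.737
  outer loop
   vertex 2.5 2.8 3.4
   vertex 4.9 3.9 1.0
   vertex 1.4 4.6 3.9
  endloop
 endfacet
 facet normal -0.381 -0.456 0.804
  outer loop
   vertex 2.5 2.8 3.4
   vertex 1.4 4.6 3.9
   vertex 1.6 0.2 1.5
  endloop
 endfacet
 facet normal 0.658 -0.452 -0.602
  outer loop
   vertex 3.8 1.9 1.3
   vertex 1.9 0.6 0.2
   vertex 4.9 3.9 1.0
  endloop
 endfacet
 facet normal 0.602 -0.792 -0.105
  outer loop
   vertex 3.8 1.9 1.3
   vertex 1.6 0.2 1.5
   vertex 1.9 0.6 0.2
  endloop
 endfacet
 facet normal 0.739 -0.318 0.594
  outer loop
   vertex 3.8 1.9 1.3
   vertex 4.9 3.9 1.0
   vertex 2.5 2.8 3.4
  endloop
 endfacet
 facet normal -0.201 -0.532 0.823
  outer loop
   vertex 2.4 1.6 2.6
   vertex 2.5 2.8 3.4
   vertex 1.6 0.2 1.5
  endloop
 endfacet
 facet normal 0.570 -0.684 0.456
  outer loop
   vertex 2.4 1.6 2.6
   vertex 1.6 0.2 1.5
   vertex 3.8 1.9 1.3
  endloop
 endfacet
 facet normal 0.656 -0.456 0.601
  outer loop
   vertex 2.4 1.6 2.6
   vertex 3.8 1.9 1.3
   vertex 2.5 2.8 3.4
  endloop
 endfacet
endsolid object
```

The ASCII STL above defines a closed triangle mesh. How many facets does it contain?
14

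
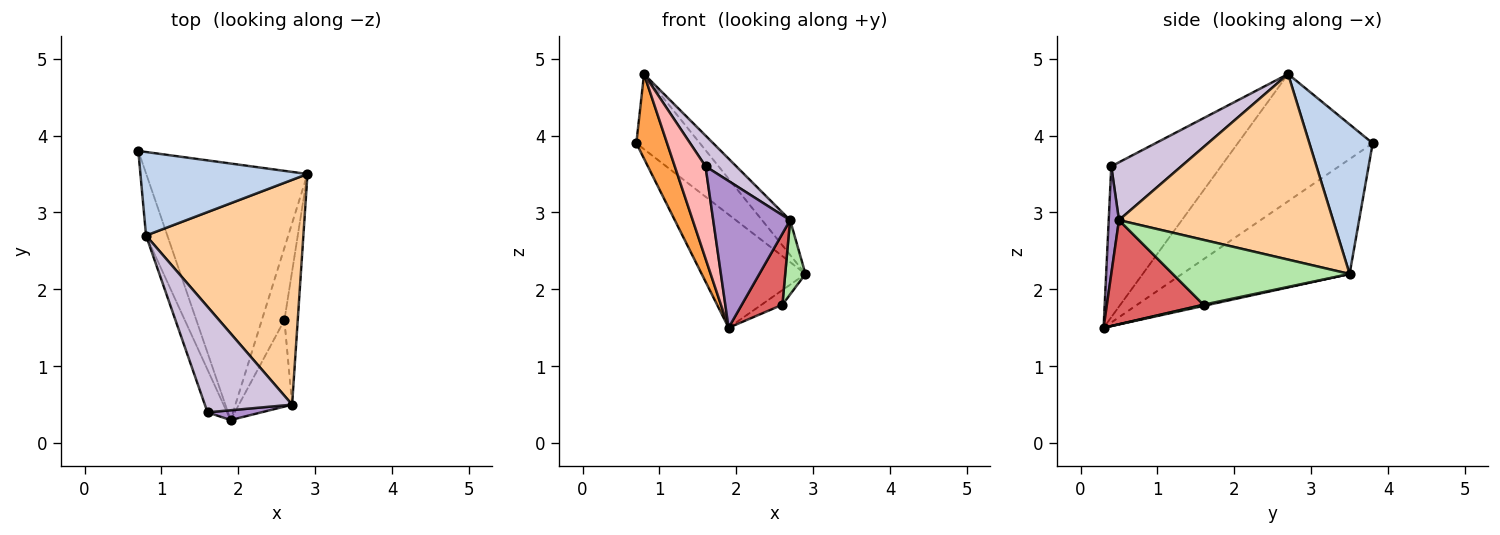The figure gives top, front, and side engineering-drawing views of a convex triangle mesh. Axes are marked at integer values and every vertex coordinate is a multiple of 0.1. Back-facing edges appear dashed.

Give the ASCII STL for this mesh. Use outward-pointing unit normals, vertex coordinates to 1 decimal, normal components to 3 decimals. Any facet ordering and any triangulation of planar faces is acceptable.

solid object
 facet normal -0.546 0.338 -0.766
  outer loop
   vertex 1.9 0.3 1.5
   vertex 0.7 3.8 3.9
   vertex 2.9 3.5 2.2
  endloop
 endfacet
 facet normal 0.554 0.557 0.619
  outer loop
   vertex 0.8 2.7 4.8
   vertex 2.9 3.5 2.2
   vertex 0.7 3.8 3.9
  endloop
 endfacet
 facet normal -0.962 -0.219 -0.161
  outer loop
   vertex 0.8 2.7 4.8
   vertex 0.7 3.8 3.9
   vertex 1.9 0.3 1.5
  endloop
 endfacet
 facet normal 0.759 0.100 0.644
  outer loop
   vertex 2.7 0.5 2.9
   vertex 2.9 3.5 2.2
   vertex 0.8 2.7 4.8
  endloop
 endfacet
 facet normal 0.052 0.198 -0.979
  outer loop
   vertex 2.6 1.6 1.8
   vertex 1.9 0.3 1.5
   vertex 2.9 3.5 2.2
  endloop
 endfacet
 facet normal 0.973 -0.112 -0.200
  outer loop
   vertex 2.6 1.6 1.8
   vertex 2.9 3.5 2.2
   vertex 2.7 0.5 2.9
  endloop
 endfacet
 facet normal 0.834 -0.351 -0.426
  outer loop
   vertex 2.6 1.6 1.8
   vertex 2.7 0.5 2.9
   vertex 1.9 0.3 1.5
  endloop
 endfacet
 facet normal -0.955 -0.268 -0.124
  outer loop
   vertex 1.6 0.4 3.6
   vertex 0.8 2.7 4.8
   vertex 1.9 0.3 1.5
  endloop
 endfacet
 facet normal 0.132 -0.989 0.066
  outer loop
   vertex 1.6 0.4 3.6
   vertex 1.9 0.3 1.5
   vertex 2.7 0.5 2.9
  endloop
 endfacet
 facet normal 0.537 -0.236 0.810
  outer loop
   vertex 1.6 0.4 3.6
   vertex 2.7 0.5 2.9
   vertex 0.8 2.7 4.8
  endloop
 endfacet
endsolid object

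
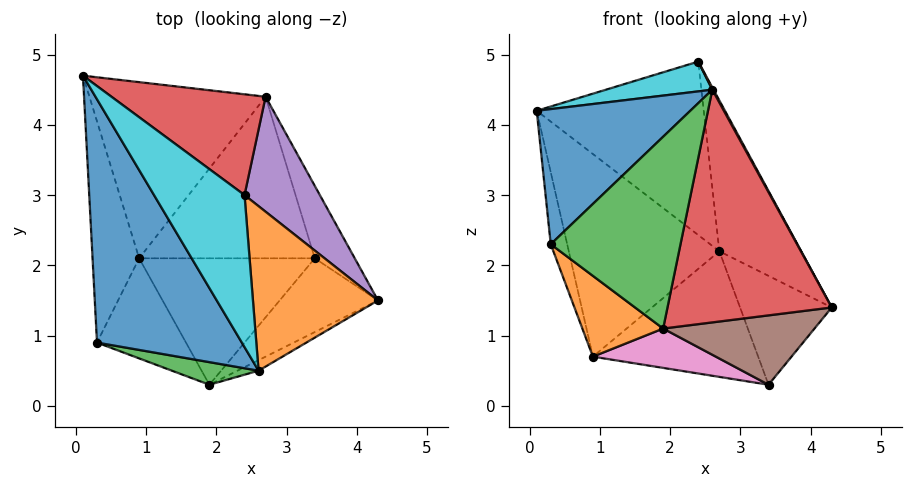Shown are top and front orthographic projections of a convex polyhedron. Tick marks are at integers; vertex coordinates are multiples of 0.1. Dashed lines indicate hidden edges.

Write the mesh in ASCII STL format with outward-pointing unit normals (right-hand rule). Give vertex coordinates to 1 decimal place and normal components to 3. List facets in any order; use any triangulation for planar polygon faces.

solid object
 facet normal -0.953 0.094 -0.287
  outer loop
   vertex 0.3 0.9 2.3
   vertex 0.1 4.7 4.2
   vertex 0.9 2.1 0.7
  endloop
 endfacet
 facet normal -0.634 -0.486 -0.602
  outer loop
   vertex 0.3 0.9 2.3
   vertex 0.9 2.1 0.7
   vertex 1.9 0.3 1.1
  endloop
 endfacet
 facet normal -0.385 0.696 -0.605
  outer loop
   vertex 2.7 4.4 2.2
   vertex 0.9 2.1 0.7
   vertex 0.1 4.7 4.2
  endloop
 endfacet
 facet normal 0.437 0.778 0.452
  outer loop
   vertex 2.7 4.4 2.2
   vertex 0.1 4.7 4.2
   vertex 2.4 3.0 4.9
  endloop
 endfacet
 facet normal 0.868 0.396 0.301
  outer loop
   vertex 2.7 4.4 2.2
   vertex 2.4 3.0 4.9
   vertex 4.3 1.5 1.4
  endloop
 endfacet
 facet normal 0.398 -0.629 -0.668
  outer loop
   vertex 3.4 2.1 0.3
   vertex 4.3 1.5 1.4
   vertex 1.9 0.3 1.1
  endloop
 endfacet
 facet normal -0.151 -0.294 -0.944
  outer loop
   vertex 3.4 2.1 0.3
   vertex 1.9 0.3 1.1
   vertex 0.9 2.1 0.7
  endloop
 endfacet
 facet normal 0.776 0.525 -0.349
  outer loop
   vertex 3.4 2.1 0.3
   vertex 2.7 4.4 2.2
   vertex 4.3 1.5 1.4
  endloop
 endfacet
 facet normal -0.125 0.609 -0.783
  outer loop
   vertex 3.4 2.1 0.3
   vertex 0.9 2.1 0.7
   vertex 2.7 4.4 2.2
  endloop
 endfacet
 facet normal -0.403 -0.176 0.898
  outer loop
   vertex 2.6 0.5 4.5
   vertex 2.4 3.0 4.9
   vertex 0.1 4.7 4.2
  endloop
 endfacet
 facet normal -0.677 -0.357 0.643
  outer loop
   vertex 2.6 0.5 4.5
   vertex 0.1 4.7 4.2
   vertex 0.3 0.9 2.3
  endloop
 endfacet
 facet normal 0.878 -0.006 0.479
  outer loop
   vertex 2.6 0.5 4.5
   vertex 4.3 1.5 1.4
   vertex 2.4 3.0 4.9
  endloop
 endfacet
 facet normal -0.274 -0.955 0.113
  outer loop
   vertex 2.6 0.5 4.5
   vertex 0.3 0.9 2.3
   vertex 1.9 0.3 1.1
  endloop
 endfacet
 facet normal 0.451 -0.892 -0.040
  outer loop
   vertex 2.6 0.5 4.5
   vertex 1.9 0.3 1.1
   vertex 4.3 1.5 1.4
  endloop
 endfacet
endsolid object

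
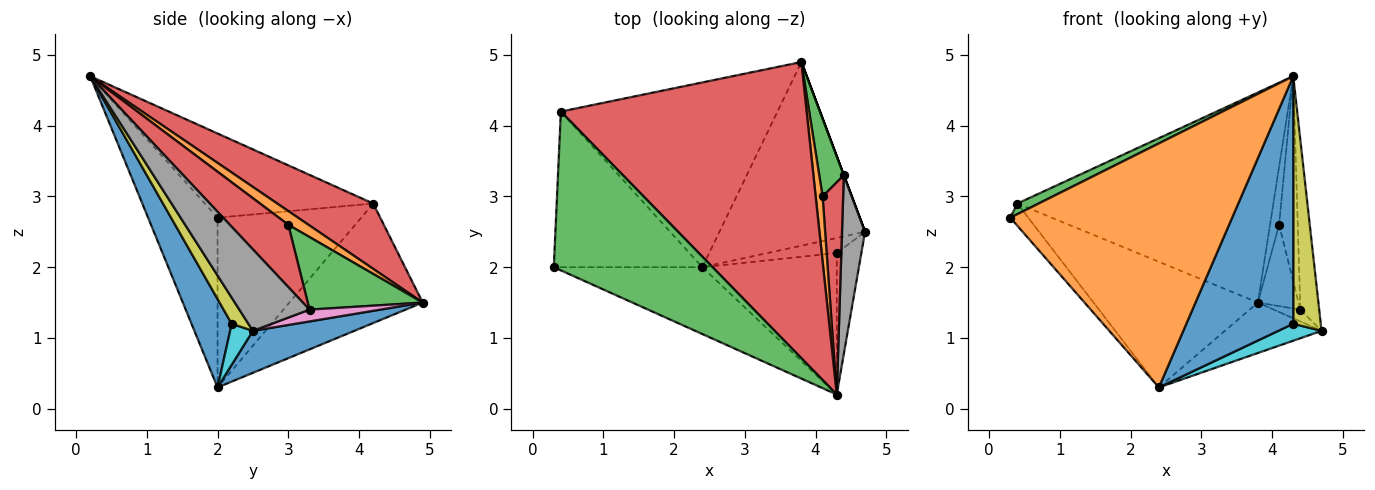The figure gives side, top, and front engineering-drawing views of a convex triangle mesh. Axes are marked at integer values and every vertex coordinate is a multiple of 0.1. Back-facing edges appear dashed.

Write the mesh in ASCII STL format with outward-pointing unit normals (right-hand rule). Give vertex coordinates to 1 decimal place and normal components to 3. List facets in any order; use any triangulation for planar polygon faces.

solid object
 facet normal 0.268 0.255 -0.929
  outer loop
   vertex 2.4 2.0 0.3
   vertex 3.8 4.9 1.5
   vertex 4.7 2.5 1.1
  endloop
 endfacet
 facet normal -0.289 -0.923 -0.253
  outer loop
   vertex 2.4 2.0 0.3
   vertex 4.3 0.2 4.7
   vertex 0.3 2.0 2.7
  endloop
 endfacet
 facet normal -0.468 -0.059 0.882
  outer loop
   vertex 0.4 4.2 2.9
   vertex 0.3 2.0 2.7
   vertex 4.3 0.2 4.7
  endloop
 endfacet
 facet normal 0.212 0.565 0.797
  outer loop
   vertex 0.4 4.2 2.9
   vertex 4.3 0.2 4.7
   vertex 3.8 4.9 1.5
  endloop
 endfacet
 facet normal -0.749 0.094 -0.656
  outer loop
   vertex 0.4 4.2 2.9
   vertex 2.4 2.0 0.3
   vertex 0.3 2.0 2.7
  endloop
 endfacet
 facet normal -0.415 0.512 -0.752
  outer loop
   vertex 0.4 4.2 2.9
   vertex 3.8 4.9 1.5
   vertex 2.4 2.0 0.3
  endloop
 endfacet
 facet normal 0.936 0.351 0.000
  outer loop
   vertex 4.4 3.3 1.4
   vertex 4.7 2.5 1.1
   vertex 3.8 4.9 1.5
  endloop
 endfacet
 facet normal 0.932 0.251 0.264
  outer loop
   vertex 4.4 3.3 1.4
   vertex 4.3 0.2 4.7
   vertex 4.7 2.5 1.1
  endloop
 endfacet
 facet normal 0.466 -0.768 -0.439
  outer loop
   vertex 4.3 2.2 1.2
   vertex 4.7 2.5 1.1
   vertex 4.3 0.2 4.7
  endloop
 endfacet
 facet normal 0.366 -0.695 -0.619
  outer loop
   vertex 4.3 2.2 1.2
   vertex 2.4 2.0 0.3
   vertex 4.7 2.5 1.1
  endloop
 endfacet
 facet normal 0.310 -0.825 -0.472
  outer loop
   vertex 4.3 2.2 1.2
   vertex 4.3 0.2 4.7
   vertex 2.4 2.0 0.3
  endloop
 endfacet
 facet normal 0.828 0.373 0.419
  outer loop
   vertex 4.1 3.0 2.6
   vertex 3.8 4.9 1.5
   vertex 4.3 0.2 4.7
  endloop
 endfacet
 facet normal 0.898 0.318 0.304
  outer loop
   vertex 4.1 3.0 2.6
   vertex 4.4 3.3 1.4
   vertex 3.8 4.9 1.5
  endloop
 endfacet
 facet normal 0.909 0.290 0.300
  outer loop
   vertex 4.1 3.0 2.6
   vertex 4.3 0.2 4.7
   vertex 4.4 3.3 1.4
  endloop
 endfacet
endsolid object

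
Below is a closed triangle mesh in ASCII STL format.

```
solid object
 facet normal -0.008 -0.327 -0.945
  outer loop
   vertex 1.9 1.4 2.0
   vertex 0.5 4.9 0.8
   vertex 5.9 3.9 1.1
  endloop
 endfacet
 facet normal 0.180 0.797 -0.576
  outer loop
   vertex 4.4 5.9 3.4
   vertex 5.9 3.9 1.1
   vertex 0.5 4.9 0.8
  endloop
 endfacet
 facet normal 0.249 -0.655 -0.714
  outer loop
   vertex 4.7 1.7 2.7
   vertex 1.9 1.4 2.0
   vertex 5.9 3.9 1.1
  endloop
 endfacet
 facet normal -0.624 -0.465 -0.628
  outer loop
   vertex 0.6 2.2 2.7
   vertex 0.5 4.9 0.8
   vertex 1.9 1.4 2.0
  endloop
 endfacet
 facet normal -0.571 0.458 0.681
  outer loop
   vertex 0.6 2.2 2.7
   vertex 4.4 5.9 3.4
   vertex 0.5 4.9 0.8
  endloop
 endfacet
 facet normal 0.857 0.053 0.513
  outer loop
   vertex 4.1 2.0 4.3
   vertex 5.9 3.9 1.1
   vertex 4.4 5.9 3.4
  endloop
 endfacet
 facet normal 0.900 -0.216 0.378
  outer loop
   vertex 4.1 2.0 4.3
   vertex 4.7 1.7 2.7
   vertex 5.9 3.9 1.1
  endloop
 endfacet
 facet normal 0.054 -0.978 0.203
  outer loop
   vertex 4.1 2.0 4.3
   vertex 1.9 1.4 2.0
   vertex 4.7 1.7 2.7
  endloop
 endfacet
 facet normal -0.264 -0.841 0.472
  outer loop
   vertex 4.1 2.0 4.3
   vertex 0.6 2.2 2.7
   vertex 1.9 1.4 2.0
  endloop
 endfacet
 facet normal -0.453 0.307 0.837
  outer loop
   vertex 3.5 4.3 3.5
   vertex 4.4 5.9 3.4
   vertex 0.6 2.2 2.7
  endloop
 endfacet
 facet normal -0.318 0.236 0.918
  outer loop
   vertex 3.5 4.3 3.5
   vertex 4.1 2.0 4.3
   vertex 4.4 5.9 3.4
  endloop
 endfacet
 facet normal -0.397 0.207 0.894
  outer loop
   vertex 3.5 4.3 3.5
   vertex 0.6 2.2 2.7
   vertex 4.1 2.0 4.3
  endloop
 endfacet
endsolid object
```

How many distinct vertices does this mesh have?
8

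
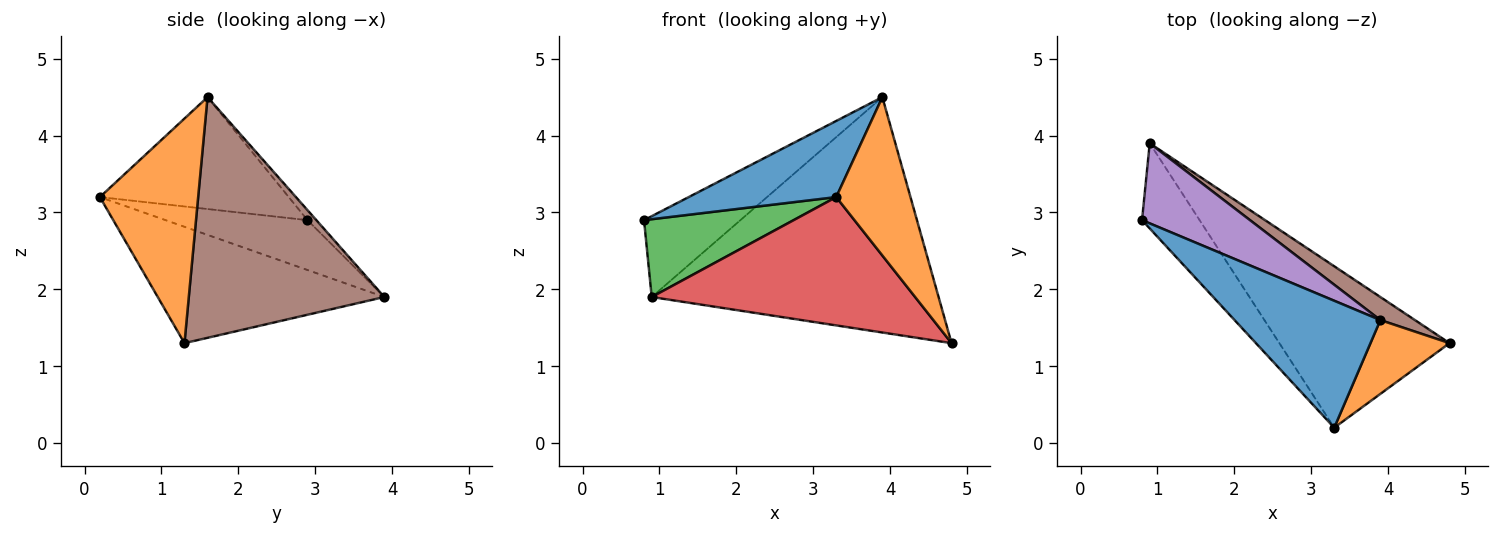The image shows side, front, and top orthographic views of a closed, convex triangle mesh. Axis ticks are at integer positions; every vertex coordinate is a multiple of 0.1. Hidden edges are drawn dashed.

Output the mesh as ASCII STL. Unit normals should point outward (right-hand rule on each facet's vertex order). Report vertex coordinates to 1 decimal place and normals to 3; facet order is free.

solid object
 facet normal -0.550 -0.430 0.716
  outer loop
   vertex 3.9 1.6 4.5
   vertex 0.8 2.9 2.9
   vertex 3.3 0.2 3.2
  endloop
 endfacet
 facet normal 0.768 -0.580 0.270
  outer loop
   vertex 3.9 1.6 4.5
   vertex 3.3 0.2 3.2
   vertex 4.8 1.3 1.3
  endloop
 endfacet
 facet normal -0.539 -0.568 -0.622
  outer loop
   vertex 0.9 3.9 1.9
   vertex 3.3 0.2 3.2
   vertex 0.8 2.9 2.9
  endloop
 endfacet
 facet normal -0.472 -0.549 -0.690
  outer loop
   vertex 0.9 3.9 1.9
   vertex 4.8 1.3 1.3
   vertex 3.3 0.2 3.2
  endloop
 endfacet
 facet normal -0.065 0.709 0.702
  outer loop
   vertex 0.9 3.9 1.9
   vertex 0.8 2.9 2.9
   vertex 3.9 1.6 4.5
  endloop
 endfacet
 facet normal 0.561 0.824 0.081
  outer loop
   vertex 0.9 3.9 1.9
   vertex 3.9 1.6 4.5
   vertex 4.8 1.3 1.3
  endloop
 endfacet
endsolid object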